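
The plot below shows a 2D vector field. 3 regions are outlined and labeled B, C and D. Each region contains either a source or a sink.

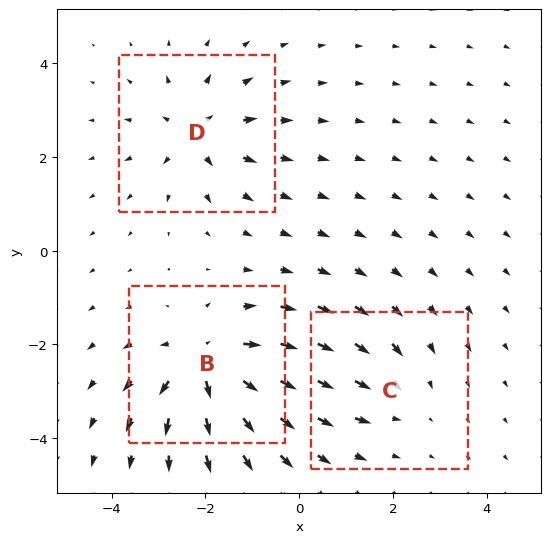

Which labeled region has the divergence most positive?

Divergence at each region's feature centre — B: about +5, C: about -2, D: about +4. Region B is most positive.

B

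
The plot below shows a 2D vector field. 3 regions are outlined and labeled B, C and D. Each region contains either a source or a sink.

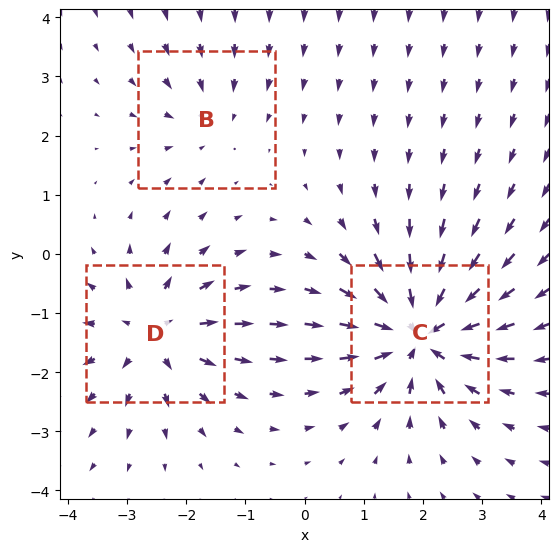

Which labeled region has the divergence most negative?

Divergence at each region's feature centre — B: about -2, C: about -6, D: about +4. Region C is most negative.

C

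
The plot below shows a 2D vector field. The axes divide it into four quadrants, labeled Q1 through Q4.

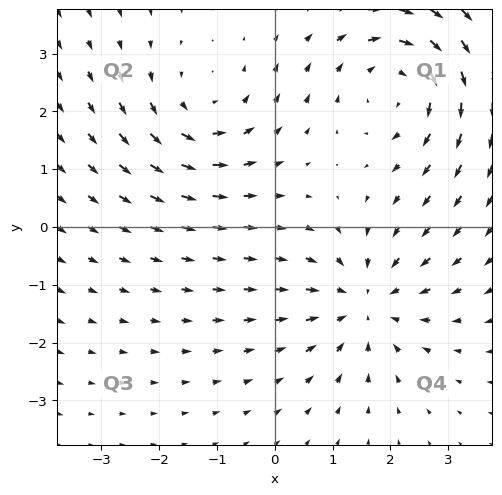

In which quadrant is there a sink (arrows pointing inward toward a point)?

Q4

The sink sits at approximately (1.6, -1.3), which lies in quadrant Q4. The divergence there is about -4, negative as expected for a sink.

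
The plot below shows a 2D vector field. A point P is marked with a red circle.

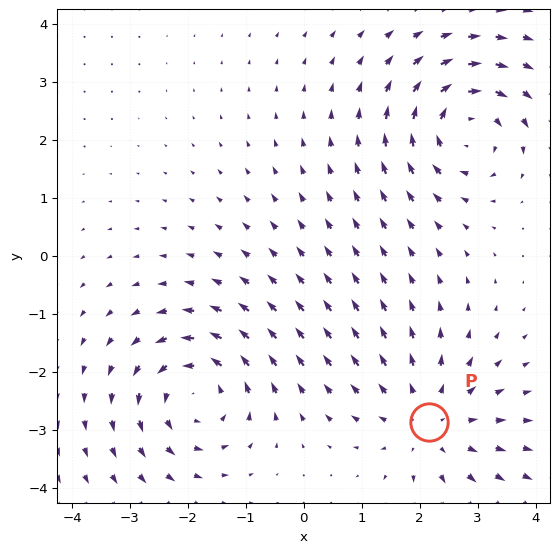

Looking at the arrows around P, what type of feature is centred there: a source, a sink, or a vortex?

At P (2.2, -2.9) the arrows spread outward. Divergence about +3, curl ≈0 — positive divergence with near-zero curl is a source.

source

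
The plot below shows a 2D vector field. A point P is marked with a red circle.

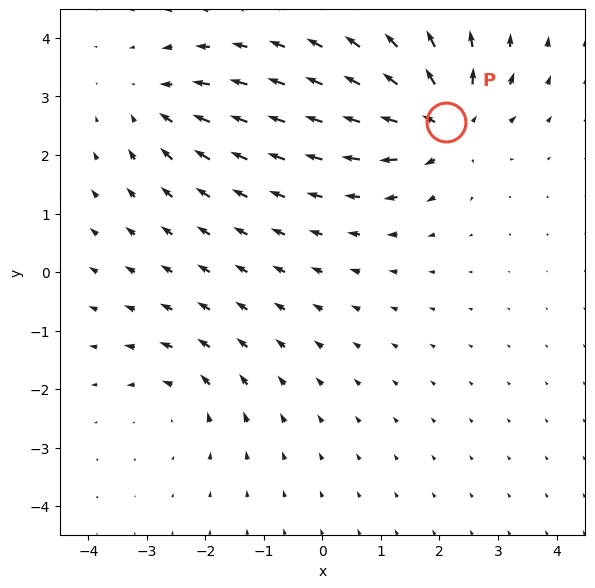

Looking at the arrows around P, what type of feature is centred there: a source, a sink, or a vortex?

At P (2.1, 2.6) the arrows spread outward. Divergence about +6, curl ≈0 — positive divergence with near-zero curl is a source.

source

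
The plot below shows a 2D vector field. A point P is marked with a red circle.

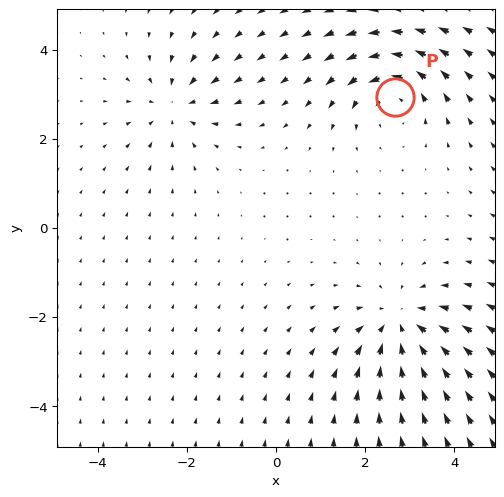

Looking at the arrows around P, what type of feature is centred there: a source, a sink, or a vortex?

At P (2.7, 2.9) the arrows circulate counterclockwise. Divergence ≈0, curl about +4 — near-zero divergence with nonzero curl is a vortex.

vortex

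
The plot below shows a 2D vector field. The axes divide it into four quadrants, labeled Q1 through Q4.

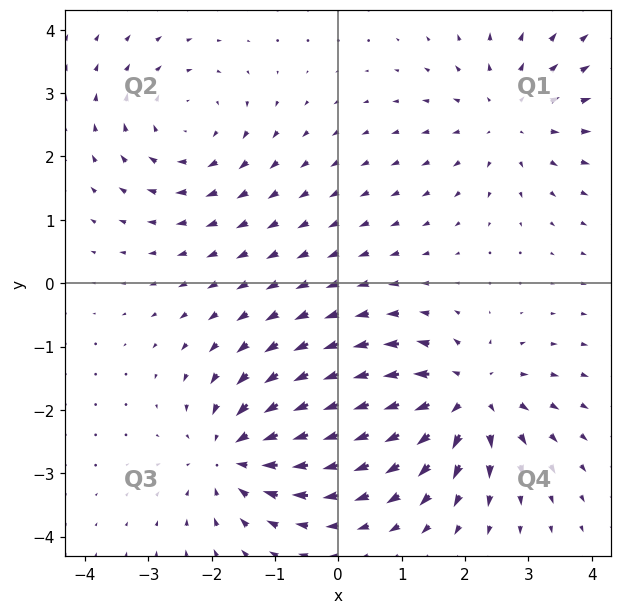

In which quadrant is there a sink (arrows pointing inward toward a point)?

The sink sits at approximately (-1.6, -2.7), which lies in quadrant Q3. The divergence there is about -5, negative as expected for a sink.

Q3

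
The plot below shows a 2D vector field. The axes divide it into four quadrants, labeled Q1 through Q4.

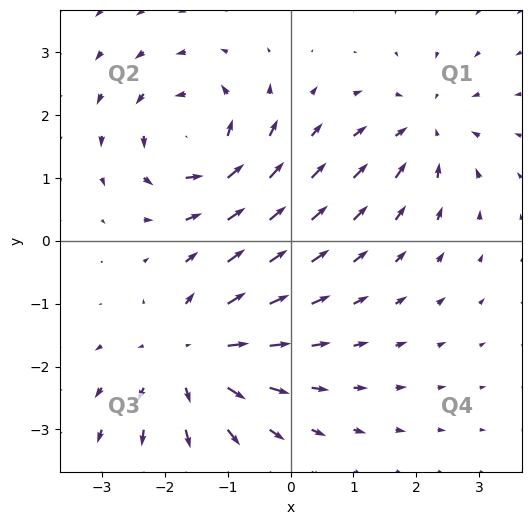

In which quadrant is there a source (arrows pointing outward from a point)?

The source sits at approximately (-1.6, -1.8), which lies in quadrant Q3. The divergence there is about +4, positive as expected for a source.

Q3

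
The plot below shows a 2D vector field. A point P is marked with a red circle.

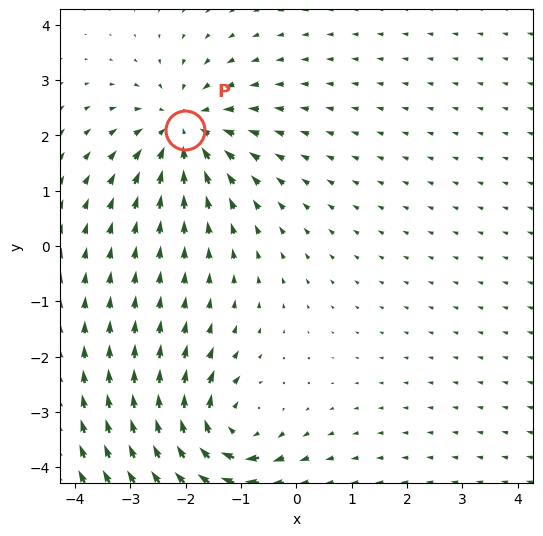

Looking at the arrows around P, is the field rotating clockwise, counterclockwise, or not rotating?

Near P at (-2.0, 2.1) the arrows show no circulation. The curl there is ≈0.

not rotating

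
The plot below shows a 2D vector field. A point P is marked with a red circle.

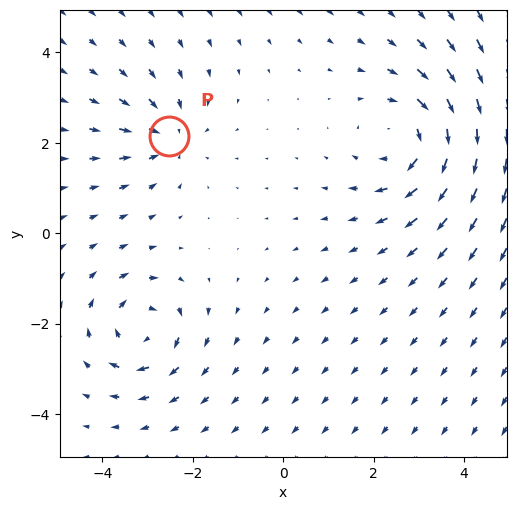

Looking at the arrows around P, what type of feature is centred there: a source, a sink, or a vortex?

At P (-2.5, 2.1) the arrows converge inward. Divergence about -3, curl ≈0 — negative divergence with near-zero curl is a sink.

sink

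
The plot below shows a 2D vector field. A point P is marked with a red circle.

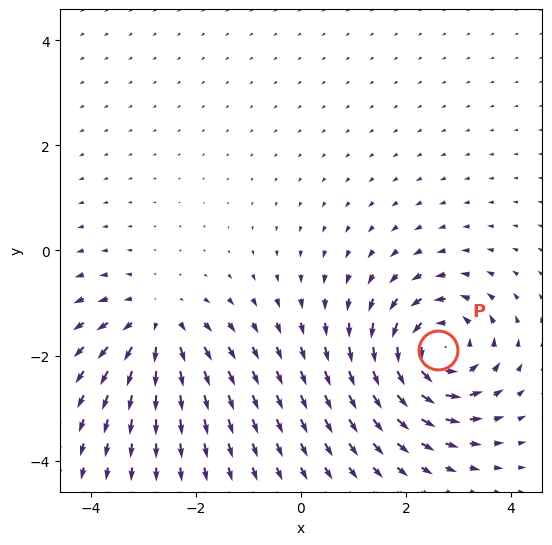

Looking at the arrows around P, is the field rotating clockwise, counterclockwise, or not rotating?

Near P at (2.6, -1.9) the arrows circulate counterclockwise. The curl (z-component) there is about +5; positive curl means counterclockwise rotation.

counterclockwise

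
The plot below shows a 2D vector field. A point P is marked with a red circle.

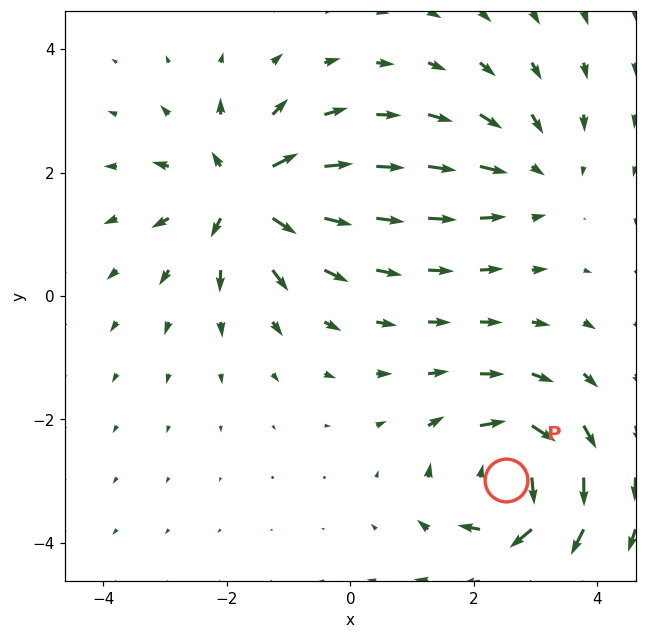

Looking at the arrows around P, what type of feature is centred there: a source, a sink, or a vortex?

vortex

At P (2.5, -3.0) the arrows circulate clockwise. Divergence ≈0, curl about -6 — near-zero divergence with nonzero curl is a vortex.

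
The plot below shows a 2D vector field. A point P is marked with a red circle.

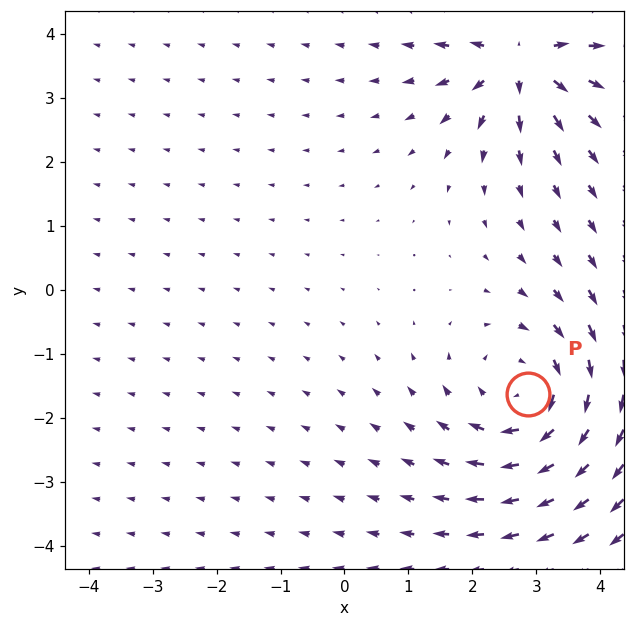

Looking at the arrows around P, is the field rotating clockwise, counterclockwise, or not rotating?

Near P at (2.9, -1.6) the arrows circulate clockwise. The curl (z-component) there is about -3; negative curl means clockwise rotation.

clockwise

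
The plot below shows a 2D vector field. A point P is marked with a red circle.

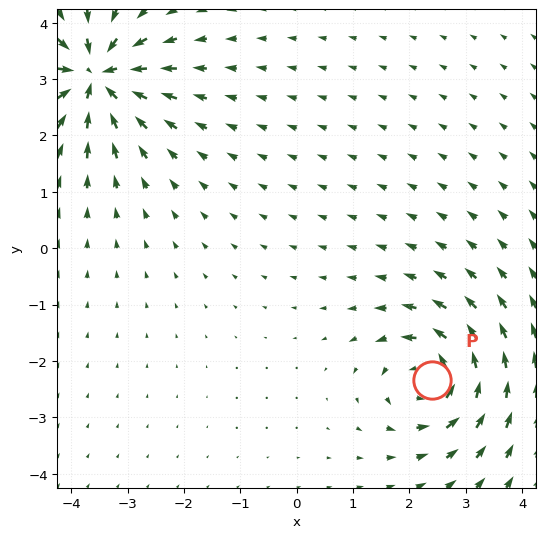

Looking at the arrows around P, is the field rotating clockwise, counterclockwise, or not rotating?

Near P at (2.4, -2.3) the arrows circulate counterclockwise. The curl (z-component) there is about +5; positive curl means counterclockwise rotation.

counterclockwise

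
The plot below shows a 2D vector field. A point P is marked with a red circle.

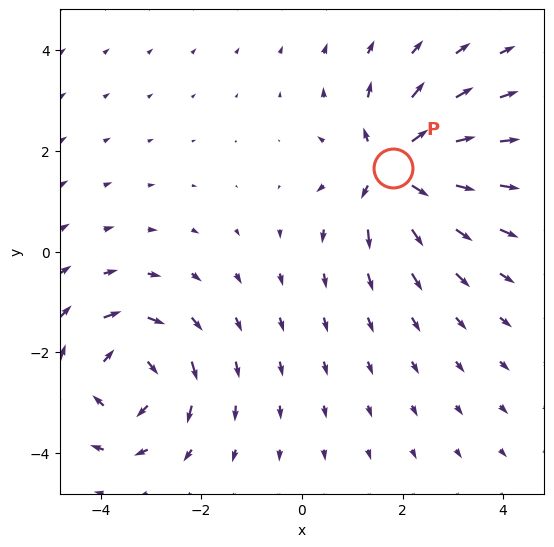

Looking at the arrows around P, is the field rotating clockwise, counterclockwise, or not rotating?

not rotating

Near P at (1.8, 1.7) the arrows show no circulation. The curl there is ≈0.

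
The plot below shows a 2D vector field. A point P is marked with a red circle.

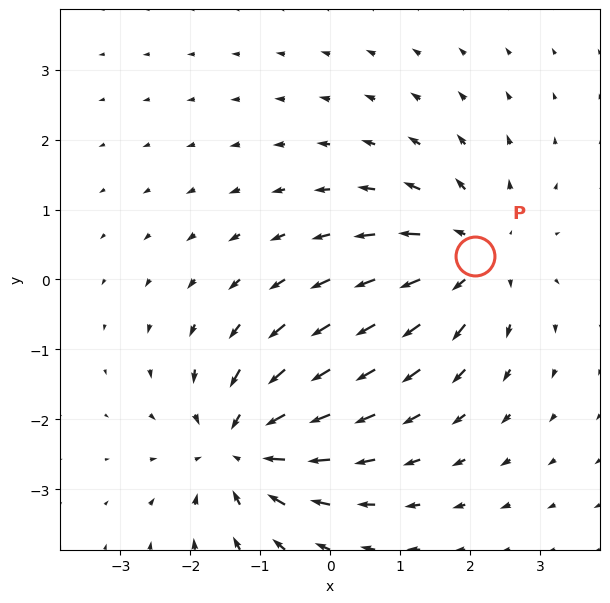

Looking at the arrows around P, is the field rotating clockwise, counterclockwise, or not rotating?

not rotating

Near P at (2.1, 0.3) the arrows show no circulation. The curl there is ≈0.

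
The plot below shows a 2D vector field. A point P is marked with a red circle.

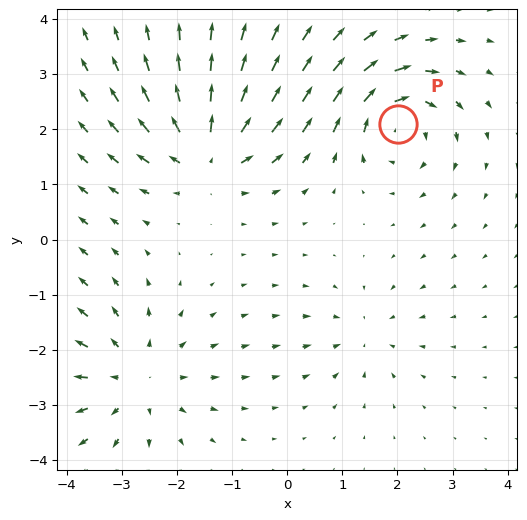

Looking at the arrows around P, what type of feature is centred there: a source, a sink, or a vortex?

vortex

At P (2.0, 2.1) the arrows circulate clockwise. Divergence ≈0, curl about -6 — near-zero divergence with nonzero curl is a vortex.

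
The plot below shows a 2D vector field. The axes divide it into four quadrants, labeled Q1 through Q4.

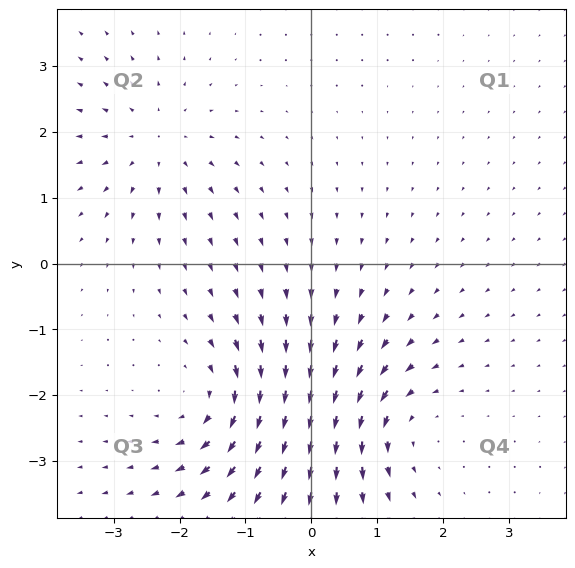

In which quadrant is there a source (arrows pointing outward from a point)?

The source sits at approximately (-2.4, 1.8), which lies in quadrant Q2. The divergence there is about +4, positive as expected for a source.

Q2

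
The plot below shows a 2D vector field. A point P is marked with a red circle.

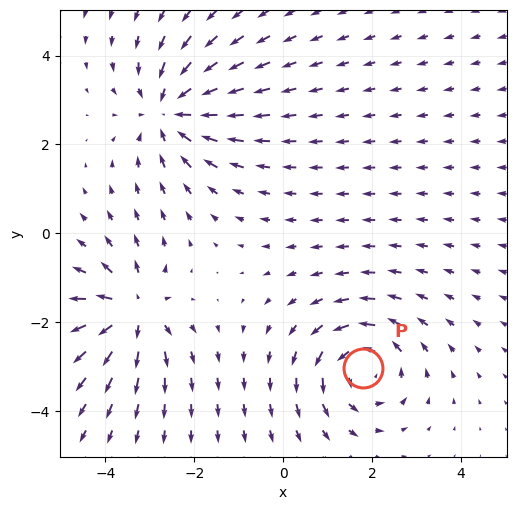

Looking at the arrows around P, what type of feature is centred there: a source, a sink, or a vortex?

vortex

At P (1.8, -3.0) the arrows circulate counterclockwise. Divergence ≈0, curl about +3 — near-zero divergence with nonzero curl is a vortex.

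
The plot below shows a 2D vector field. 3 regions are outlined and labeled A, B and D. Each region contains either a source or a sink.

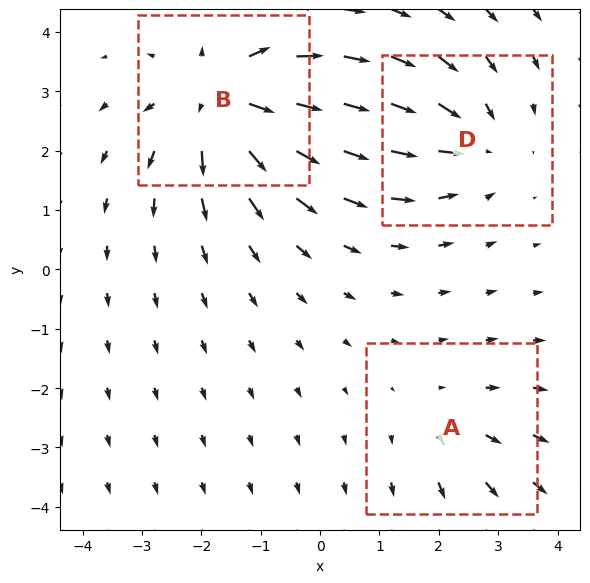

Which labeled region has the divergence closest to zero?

Divergence at each region's feature centre — A: about +2, B: about +5, D: about -3. Region A is closest to zero.

A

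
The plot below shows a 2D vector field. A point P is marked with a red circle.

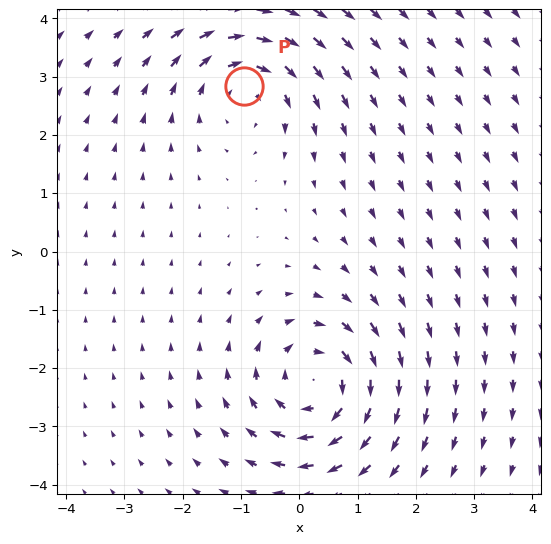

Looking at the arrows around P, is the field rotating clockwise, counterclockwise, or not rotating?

clockwise

Near P at (-1.0, 2.8) the arrows circulate clockwise. The curl (z-component) there is about -4; negative curl means clockwise rotation.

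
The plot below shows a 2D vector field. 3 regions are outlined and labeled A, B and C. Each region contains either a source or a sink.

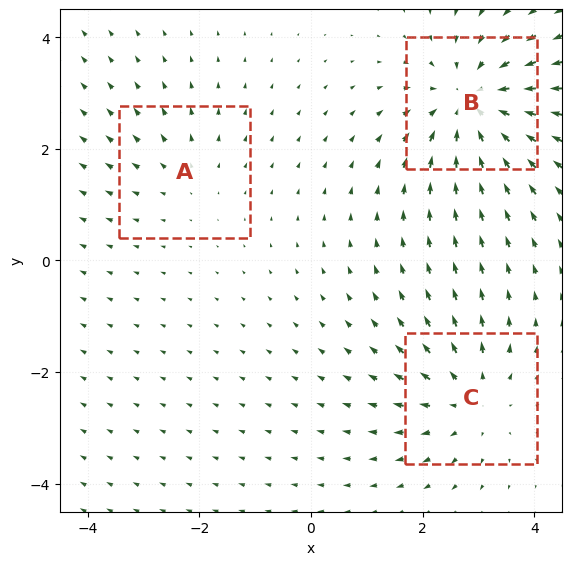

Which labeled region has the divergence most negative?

Divergence at each region's feature centre — A: about +2, B: about -4, C: about +3. Region B is most negative.

B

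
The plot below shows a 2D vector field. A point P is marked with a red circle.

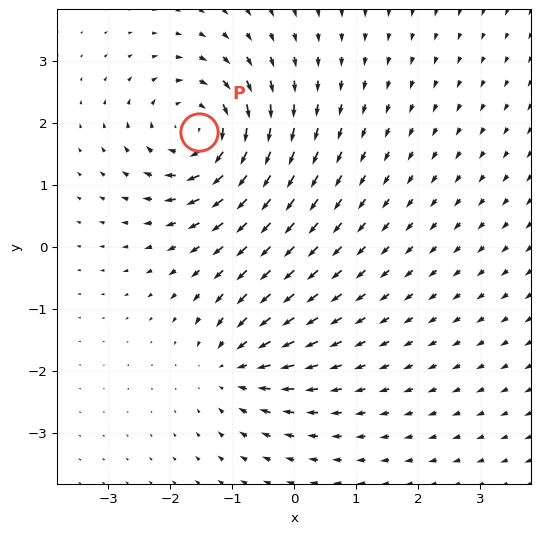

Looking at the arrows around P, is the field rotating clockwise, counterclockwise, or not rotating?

clockwise

Near P at (-1.5, 1.9) the arrows circulate clockwise. The curl (z-component) there is about -6; negative curl means clockwise rotation.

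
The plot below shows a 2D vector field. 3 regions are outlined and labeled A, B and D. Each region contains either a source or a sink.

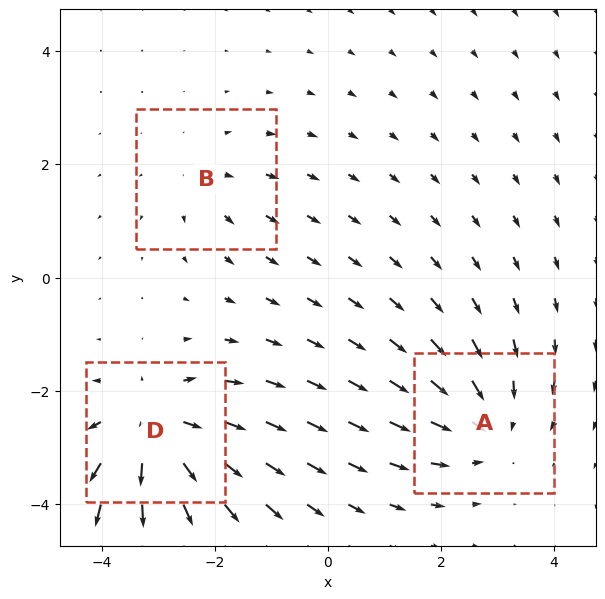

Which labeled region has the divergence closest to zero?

B

Divergence at each region's feature centre — A: about -3, B: about +2, D: about +5. Region B is closest to zero.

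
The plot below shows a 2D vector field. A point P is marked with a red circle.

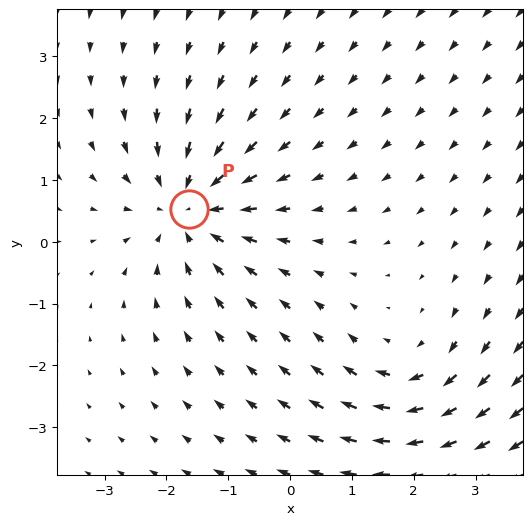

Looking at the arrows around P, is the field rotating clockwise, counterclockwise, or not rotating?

Near P at (-1.6, 0.5) the arrows show no circulation. The curl there is ≈0.

not rotating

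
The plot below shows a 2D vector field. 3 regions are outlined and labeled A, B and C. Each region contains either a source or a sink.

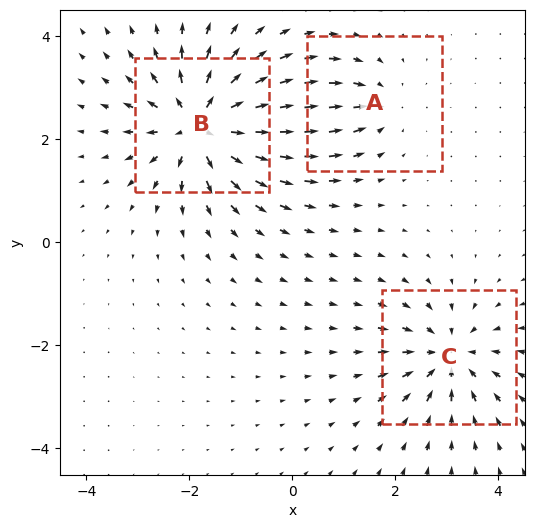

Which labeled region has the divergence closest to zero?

A

Divergence at each region's feature centre — A: about -3, B: about +6, C: about -4. Region A is closest to zero.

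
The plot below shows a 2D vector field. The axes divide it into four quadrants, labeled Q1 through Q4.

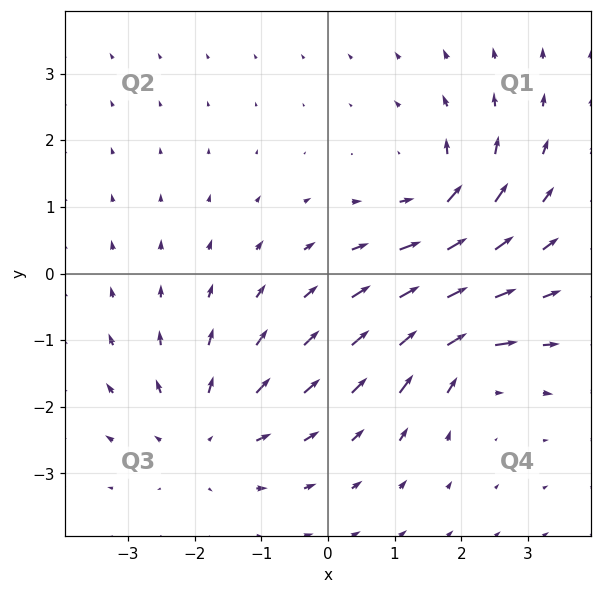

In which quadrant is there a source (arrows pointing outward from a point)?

The source sits at approximately (-1.8, -2.4), which lies in quadrant Q3. The divergence there is about +3, positive as expected for a source.

Q3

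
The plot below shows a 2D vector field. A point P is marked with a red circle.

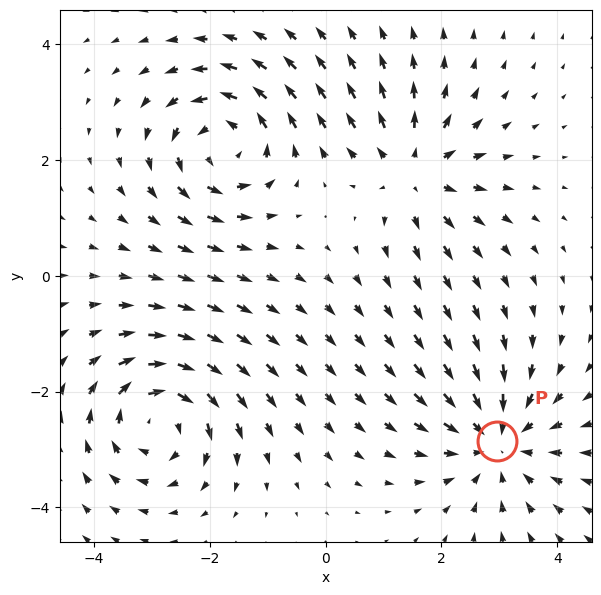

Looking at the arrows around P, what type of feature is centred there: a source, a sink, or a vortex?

At P (3.0, -2.9) the arrows converge inward. Divergence about -4, curl ≈0 — negative divergence with near-zero curl is a sink.

sink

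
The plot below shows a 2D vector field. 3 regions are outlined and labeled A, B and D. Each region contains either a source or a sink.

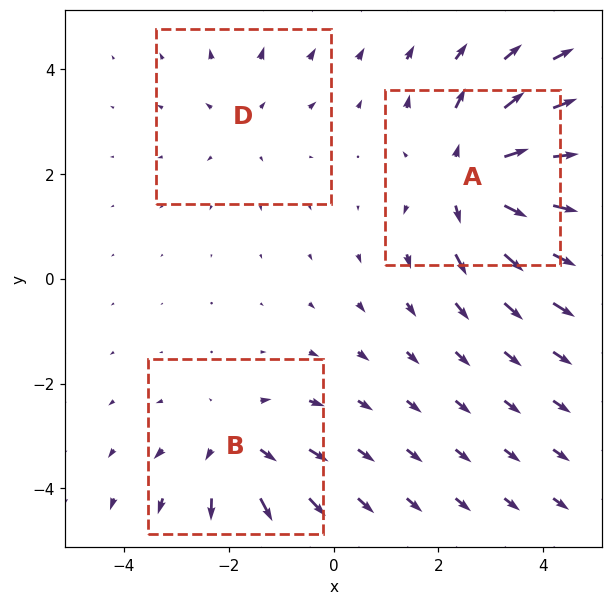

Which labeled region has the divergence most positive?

Divergence at each region's feature centre — A: about +5, B: about +3, D: about +2. Region A is most positive.

A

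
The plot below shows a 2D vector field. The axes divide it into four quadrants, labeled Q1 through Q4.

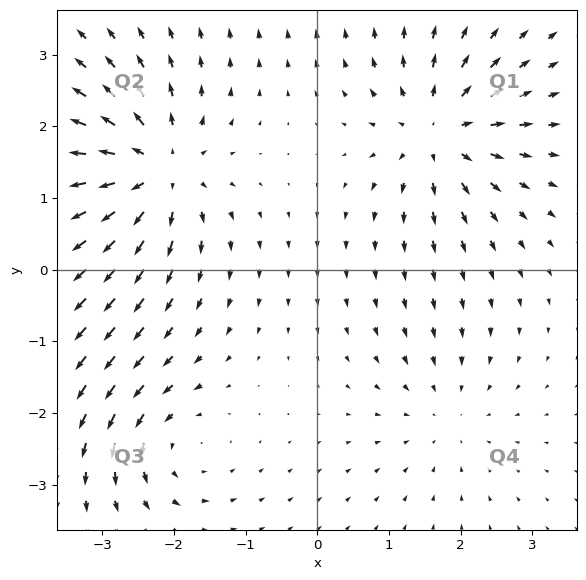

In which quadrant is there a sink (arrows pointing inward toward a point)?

The sink sits at approximately (1.8, -2.0), which lies in quadrant Q4. The divergence there is about -3, negative as expected for a sink.

Q4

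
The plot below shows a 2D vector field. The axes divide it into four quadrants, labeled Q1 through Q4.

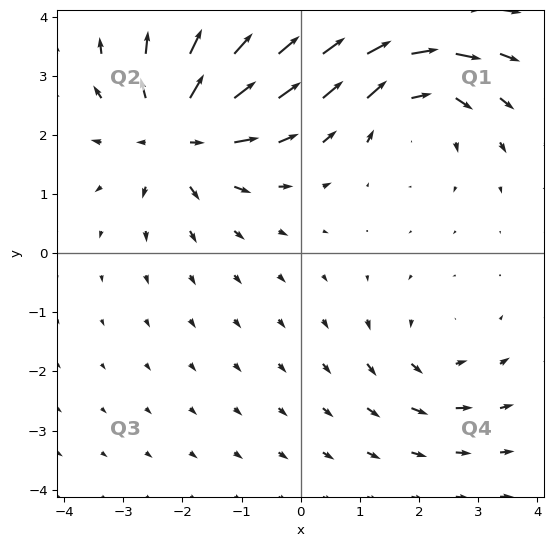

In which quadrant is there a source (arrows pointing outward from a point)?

The source sits at approximately (-2.1, 2.1), which lies in quadrant Q2. The divergence there is about +6, positive as expected for a source.

Q2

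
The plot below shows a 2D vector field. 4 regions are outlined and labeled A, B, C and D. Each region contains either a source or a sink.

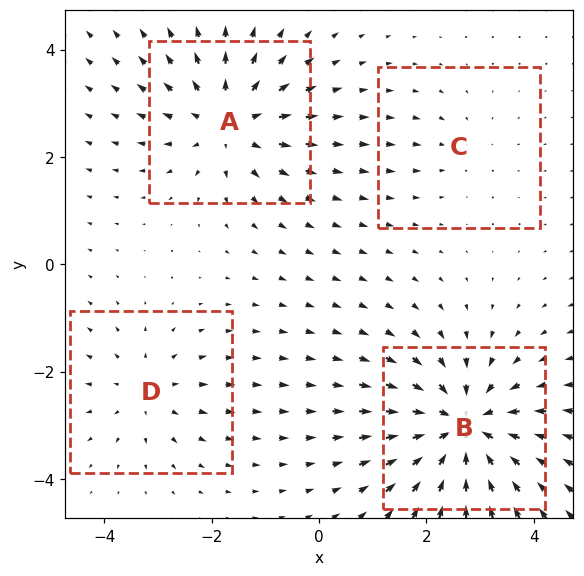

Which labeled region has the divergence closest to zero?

Divergence at each region's feature centre — A: about +5, B: about -7, C: about -2, D: about +3. Region C is closest to zero.

C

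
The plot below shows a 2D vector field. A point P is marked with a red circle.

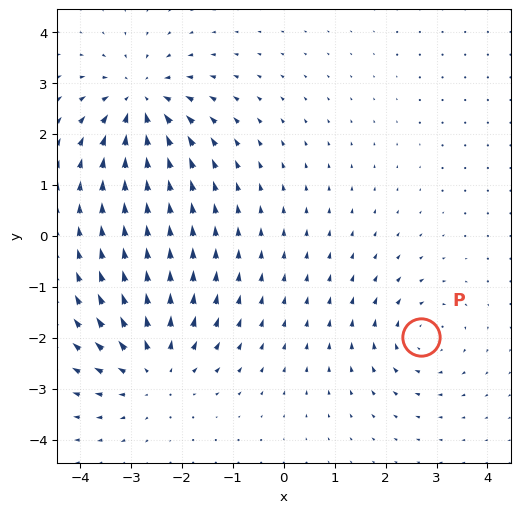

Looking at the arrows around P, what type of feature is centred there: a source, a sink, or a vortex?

vortex

At P (2.7, -2.0) the arrows circulate clockwise. Divergence ≈0, curl about -4 — near-zero divergence with nonzero curl is a vortex.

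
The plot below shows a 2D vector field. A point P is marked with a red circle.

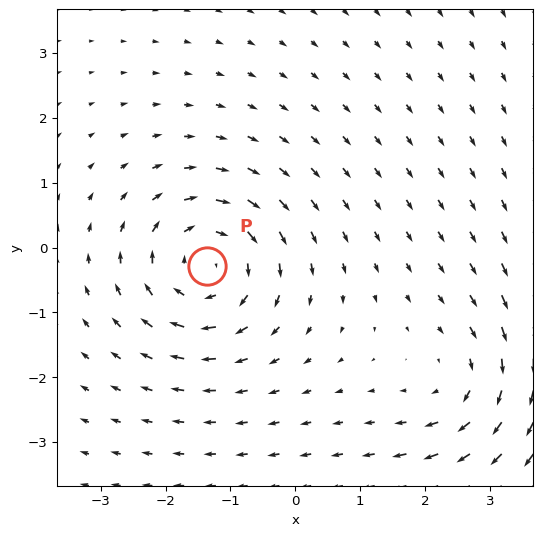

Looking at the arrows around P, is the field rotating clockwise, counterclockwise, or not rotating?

clockwise

Near P at (-1.4, -0.3) the arrows circulate clockwise. The curl (z-component) there is about -4; negative curl means clockwise rotation.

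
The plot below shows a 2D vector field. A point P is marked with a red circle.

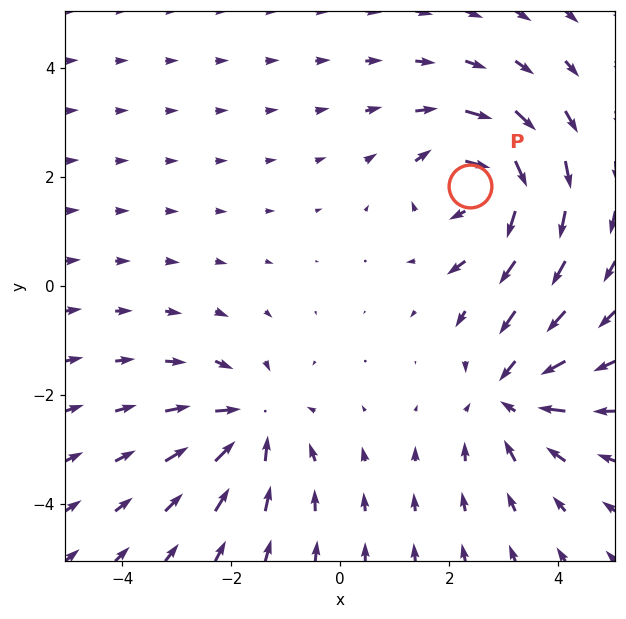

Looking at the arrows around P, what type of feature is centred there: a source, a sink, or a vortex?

At P (2.4, 1.8) the arrows circulate clockwise. Divergence ≈0, curl about -4 — near-zero divergence with nonzero curl is a vortex.

vortex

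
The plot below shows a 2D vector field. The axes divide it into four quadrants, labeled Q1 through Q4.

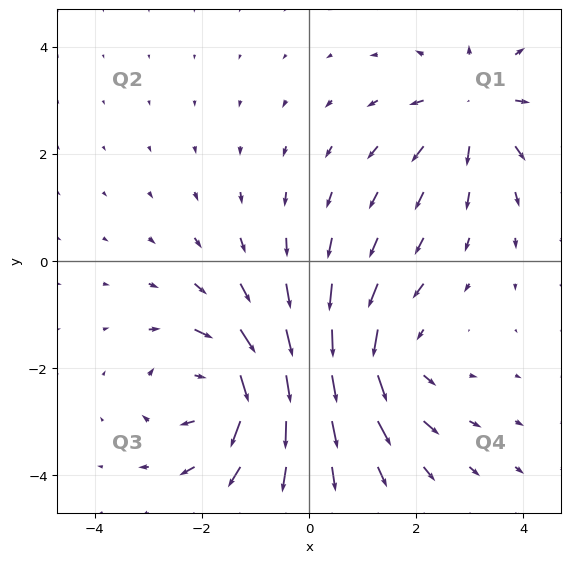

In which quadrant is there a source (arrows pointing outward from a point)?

The source sits at approximately (3.1, 2.9), which lies in quadrant Q1. The divergence there is about +4, positive as expected for a source.

Q1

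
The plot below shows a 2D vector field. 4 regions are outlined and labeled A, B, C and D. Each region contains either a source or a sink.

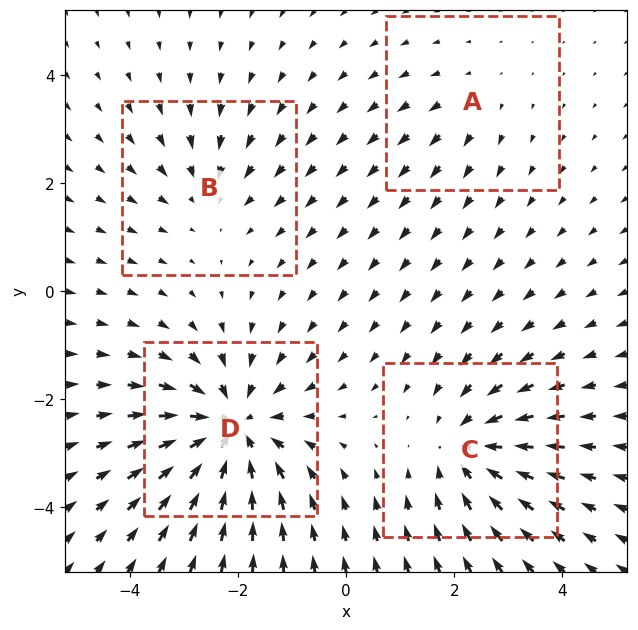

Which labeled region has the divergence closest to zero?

Divergence at each region's feature centre — A: about +2, B: about -3, C: about -5, D: about -7. Region A is closest to zero.

A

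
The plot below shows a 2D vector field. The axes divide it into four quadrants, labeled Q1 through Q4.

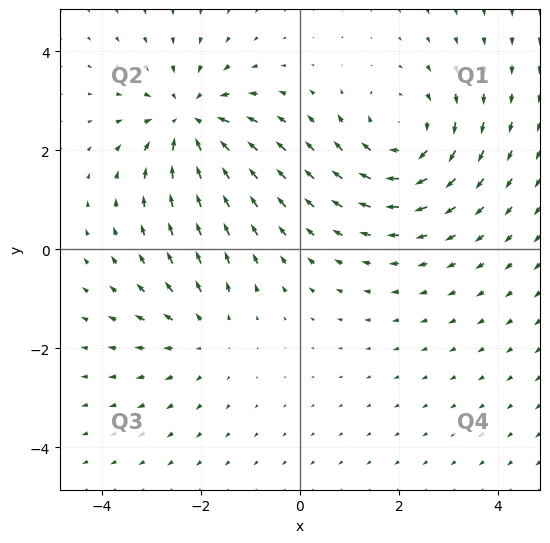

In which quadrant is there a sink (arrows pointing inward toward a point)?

Q2

The sink sits at approximately (-2.2, 2.6), which lies in quadrant Q2. The divergence there is about -4, negative as expected for a sink.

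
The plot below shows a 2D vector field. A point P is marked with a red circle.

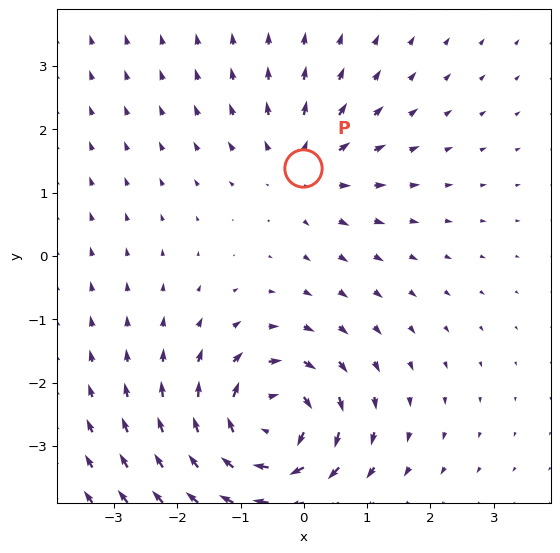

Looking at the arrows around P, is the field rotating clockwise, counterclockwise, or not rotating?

not rotating

Near P at (-0.0, 1.4) the arrows show no circulation. The curl there is ≈0.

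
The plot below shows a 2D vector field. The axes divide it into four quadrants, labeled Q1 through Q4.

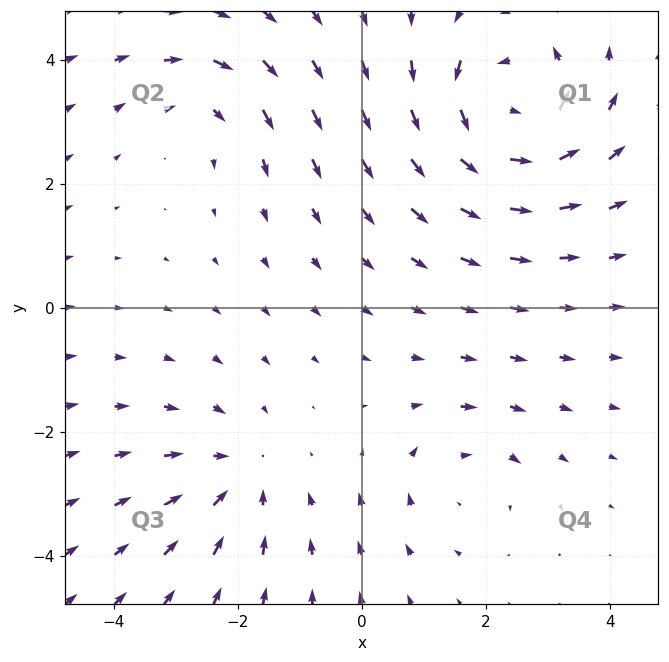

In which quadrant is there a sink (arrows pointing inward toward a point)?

Q3

The sink sits at approximately (-2.0, -2.7), which lies in quadrant Q3. The divergence there is about -3, negative as expected for a sink.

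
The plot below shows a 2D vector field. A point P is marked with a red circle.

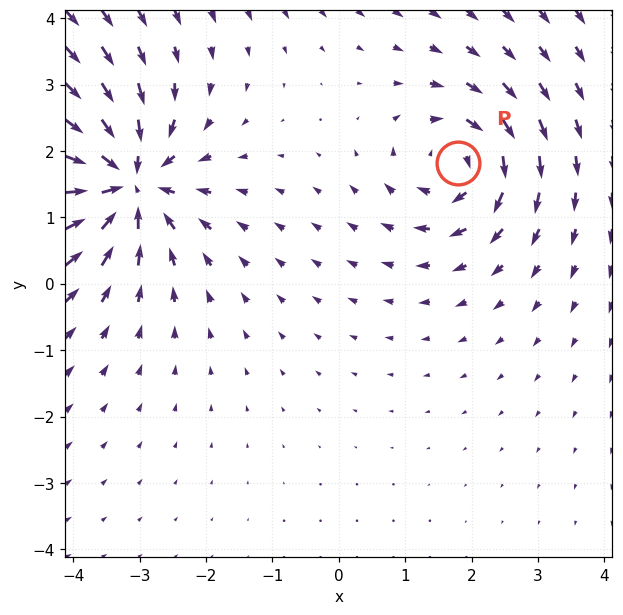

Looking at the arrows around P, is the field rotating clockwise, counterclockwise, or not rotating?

clockwise

Near P at (1.8, 1.8) the arrows circulate clockwise. The curl (z-component) there is about -4; negative curl means clockwise rotation.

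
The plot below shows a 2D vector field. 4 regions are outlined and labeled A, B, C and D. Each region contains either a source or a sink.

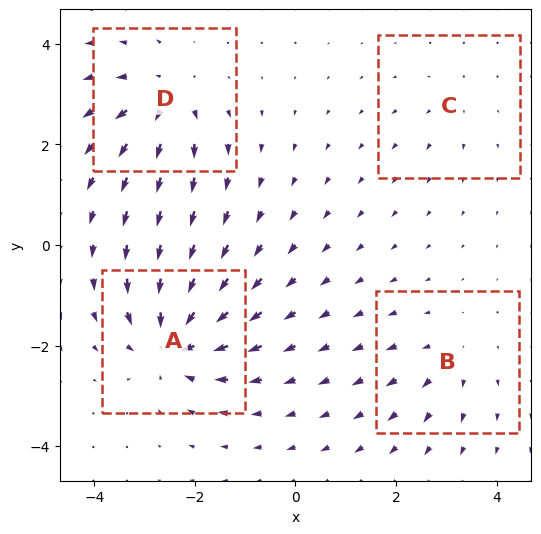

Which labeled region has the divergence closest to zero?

C

Divergence at each region's feature centre — A: about -8, B: about +3, C: about +2, D: about +6. Region C is closest to zero.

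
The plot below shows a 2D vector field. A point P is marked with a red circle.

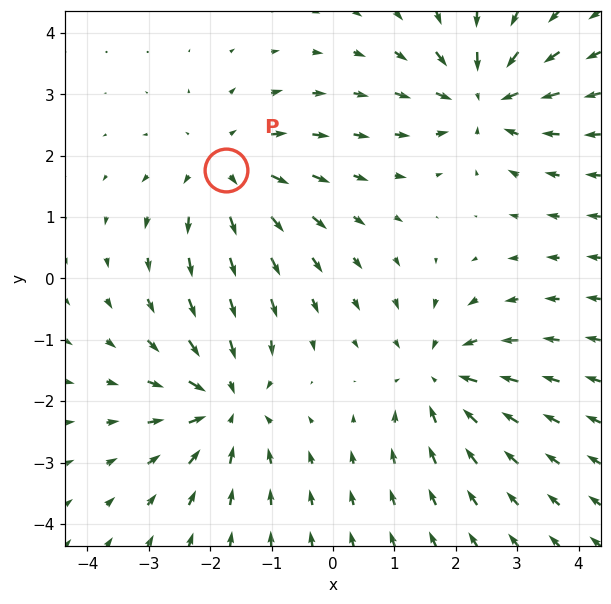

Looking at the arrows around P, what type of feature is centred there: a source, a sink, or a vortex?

source

At P (-1.7, 1.8) the arrows spread outward. Divergence about +4, curl ≈0 — positive divergence with near-zero curl is a source.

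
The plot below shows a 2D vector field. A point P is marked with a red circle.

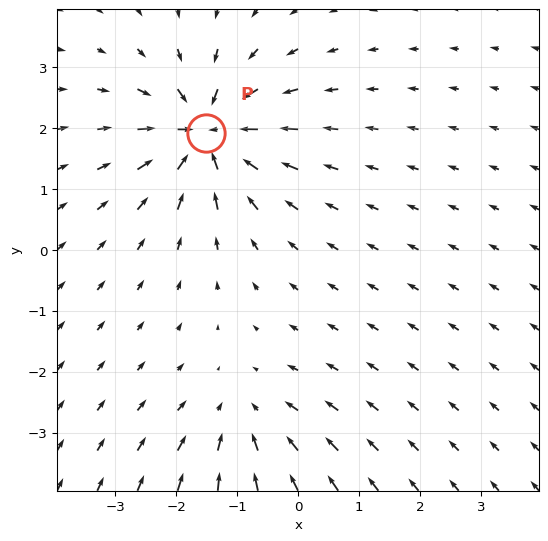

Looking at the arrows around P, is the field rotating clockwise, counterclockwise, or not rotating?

Near P at (-1.5, 1.9) the arrows show no circulation. The curl there is ≈0.

not rotating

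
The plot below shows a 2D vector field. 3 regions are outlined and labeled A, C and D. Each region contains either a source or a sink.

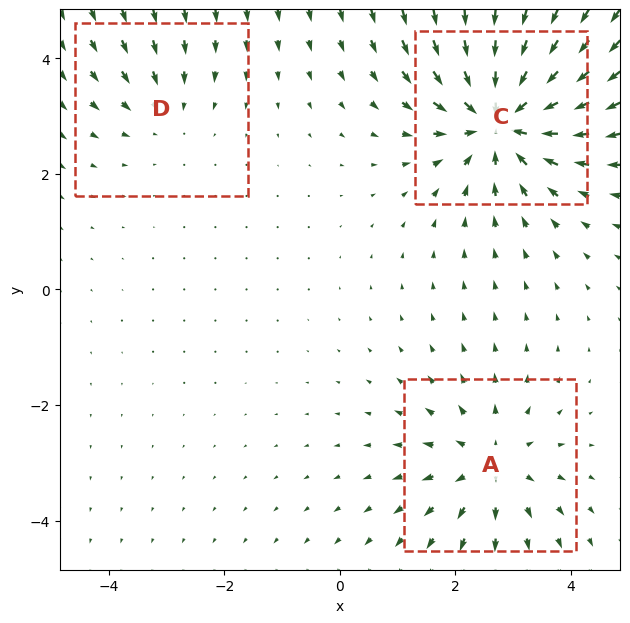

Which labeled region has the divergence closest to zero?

D

Divergence at each region's feature centre — A: about +3, C: about -5, D: about -2. Region D is closest to zero.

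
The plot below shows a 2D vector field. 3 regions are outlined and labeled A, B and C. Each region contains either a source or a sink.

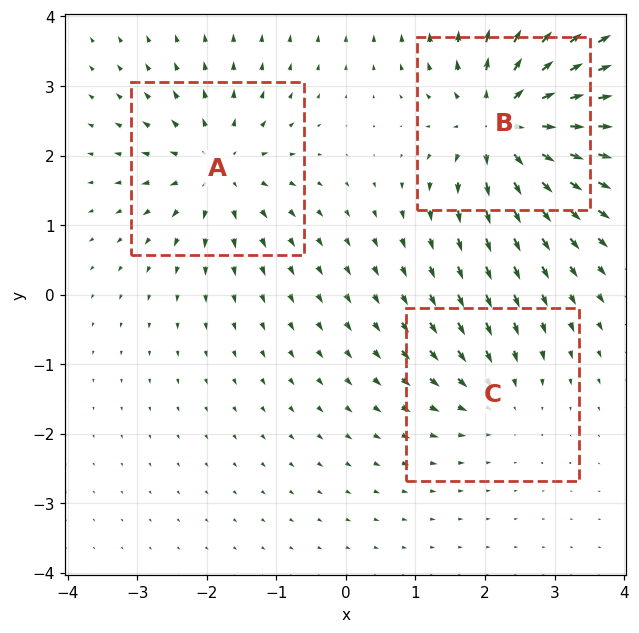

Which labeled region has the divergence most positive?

B

Divergence at each region's feature centre — A: about +4, B: about +6, C: about -3. Region B is most positive.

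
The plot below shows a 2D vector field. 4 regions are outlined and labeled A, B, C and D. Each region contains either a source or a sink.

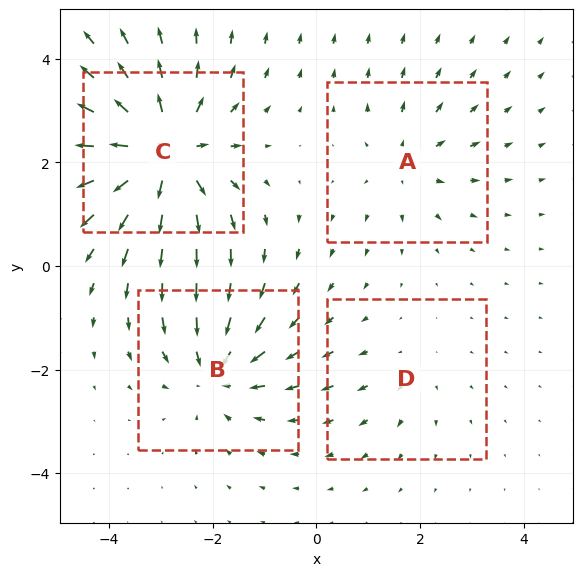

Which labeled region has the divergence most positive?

C

Divergence at each region's feature centre — A: about +3, B: about -5, C: about +7, D: about +2. Region C is most positive.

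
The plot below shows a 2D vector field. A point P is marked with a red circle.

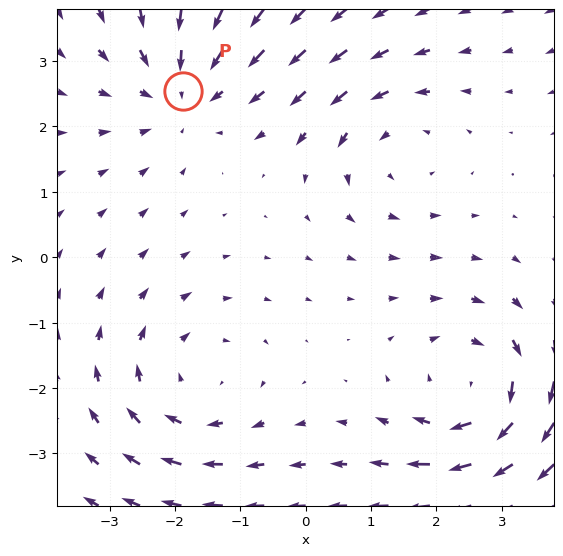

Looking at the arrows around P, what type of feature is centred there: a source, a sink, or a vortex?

sink

At P (-1.9, 2.5) the arrows converge inward. Divergence about -3, curl ≈0 — negative divergence with near-zero curl is a sink.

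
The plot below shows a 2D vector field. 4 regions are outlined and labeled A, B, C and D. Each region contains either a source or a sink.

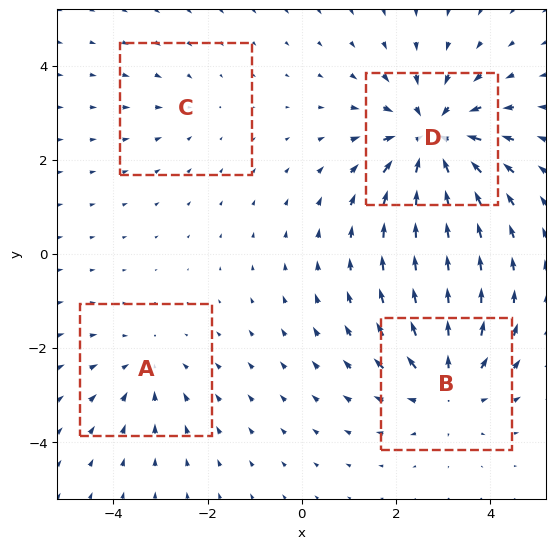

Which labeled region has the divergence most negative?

D

Divergence at each region's feature centre — A: about -3, B: about +5, C: about -2, D: about -7. Region D is most negative.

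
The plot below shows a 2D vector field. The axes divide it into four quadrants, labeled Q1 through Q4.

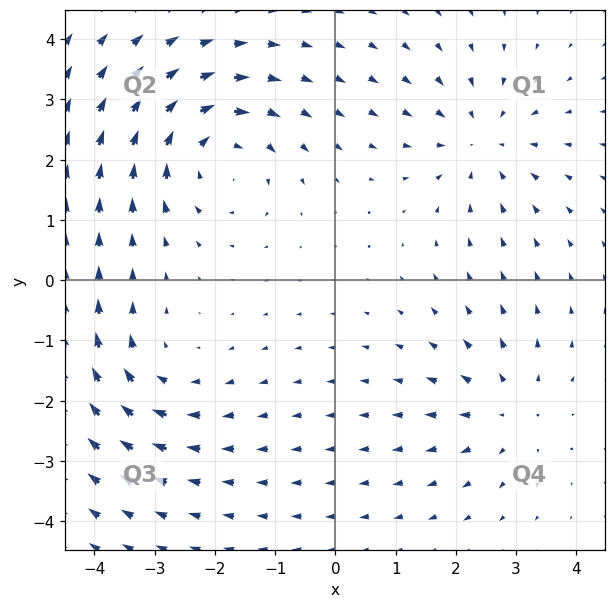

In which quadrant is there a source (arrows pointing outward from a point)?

Q4

The source sits at approximately (2.9, -2.1), which lies in quadrant Q4. The divergence there is about +3, positive as expected for a source.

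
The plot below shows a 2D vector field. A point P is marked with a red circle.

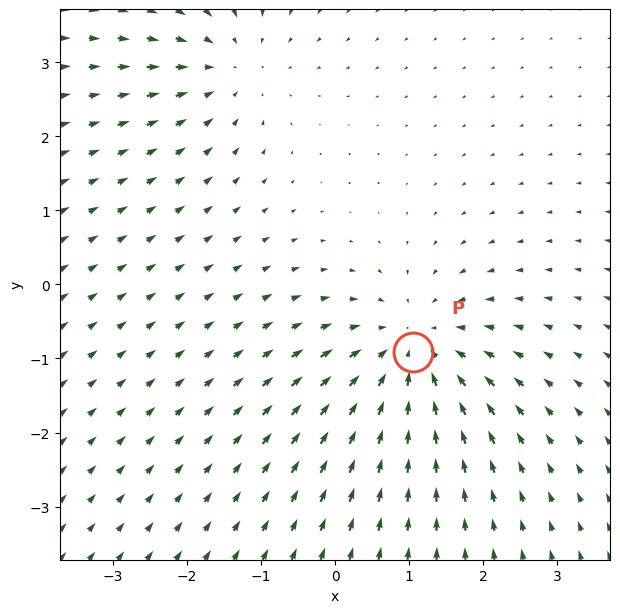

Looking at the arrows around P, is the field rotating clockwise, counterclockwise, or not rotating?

Near P at (1.1, -0.9) the arrows show no circulation. The curl there is ≈0.

not rotating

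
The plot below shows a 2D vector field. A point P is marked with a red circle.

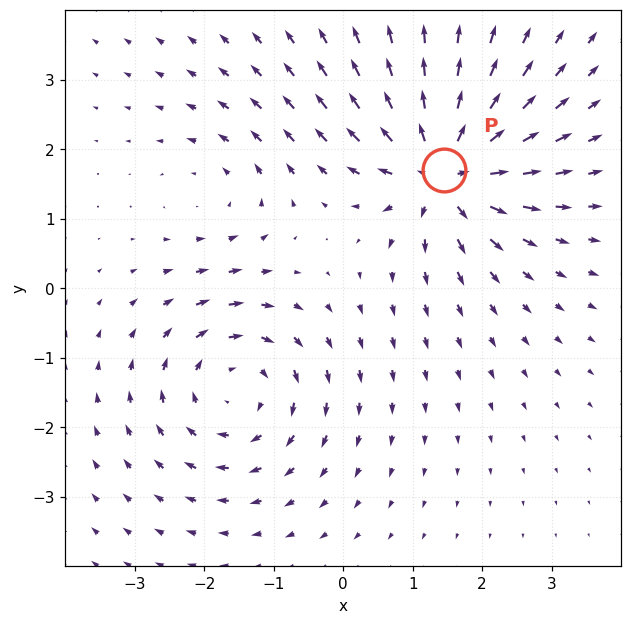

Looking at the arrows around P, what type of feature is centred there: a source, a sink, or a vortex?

At P (1.5, 1.7) the arrows spread outward. Divergence about +7, curl ≈0 — positive divergence with near-zero curl is a source.

source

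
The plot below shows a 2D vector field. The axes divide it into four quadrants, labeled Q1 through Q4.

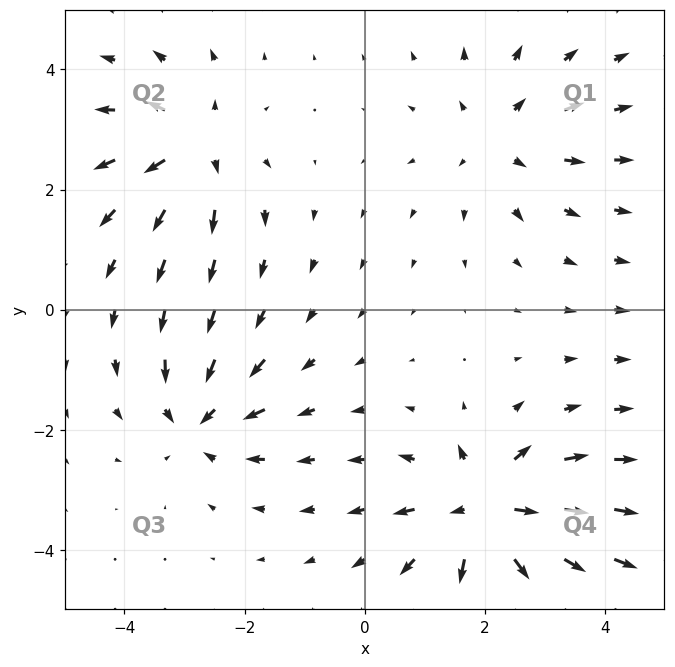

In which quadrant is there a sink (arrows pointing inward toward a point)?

Q3

The sink sits at approximately (-2.7, -1.8), which lies in quadrant Q3. The divergence there is about -4, negative as expected for a sink.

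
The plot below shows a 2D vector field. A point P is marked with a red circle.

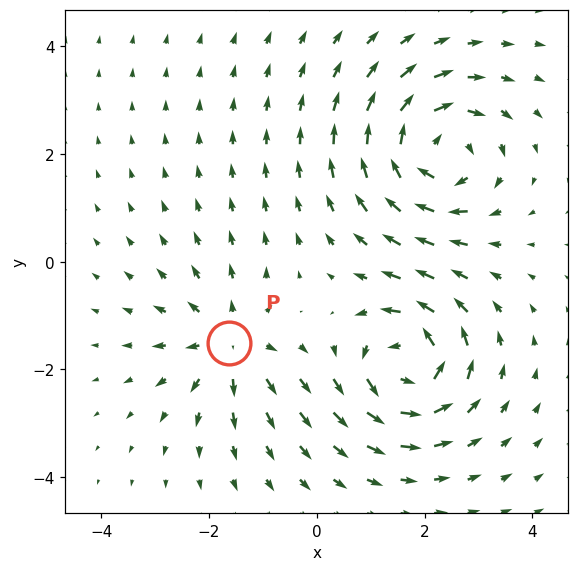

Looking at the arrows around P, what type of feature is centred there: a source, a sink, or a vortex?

At P (-1.6, -1.5) the arrows spread outward. Divergence about +4, curl ≈0 — positive divergence with near-zero curl is a source.

source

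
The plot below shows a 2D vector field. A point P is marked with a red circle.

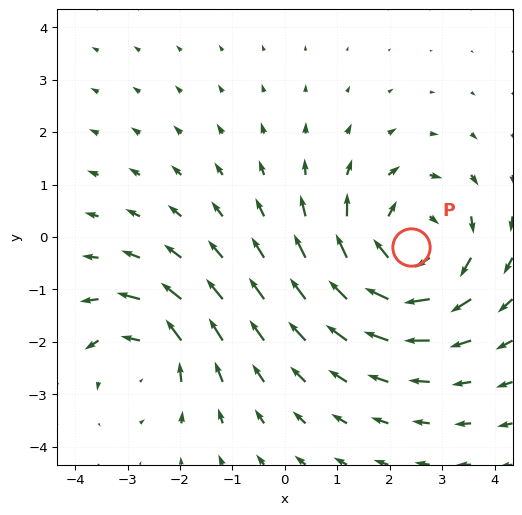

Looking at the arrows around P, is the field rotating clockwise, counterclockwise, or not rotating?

clockwise

Near P at (2.4, -0.2) the arrows circulate clockwise. The curl (z-component) there is about -4; negative curl means clockwise rotation.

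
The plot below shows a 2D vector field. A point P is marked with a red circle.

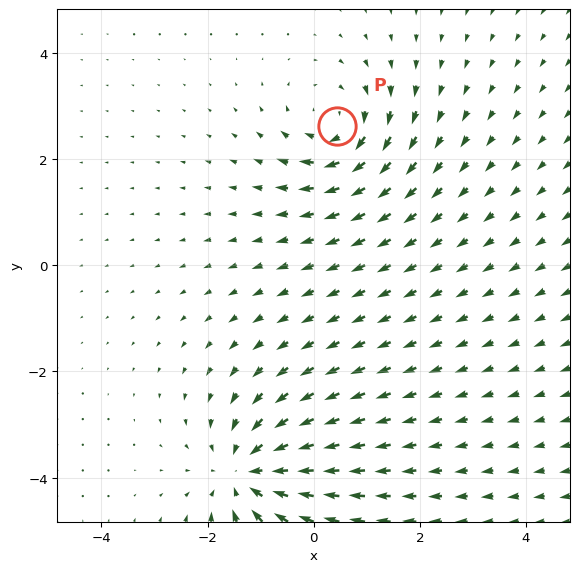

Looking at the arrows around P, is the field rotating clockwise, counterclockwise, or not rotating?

Near P at (0.4, 2.6) the arrows circulate clockwise. The curl (z-component) there is about -4; negative curl means clockwise rotation.

clockwise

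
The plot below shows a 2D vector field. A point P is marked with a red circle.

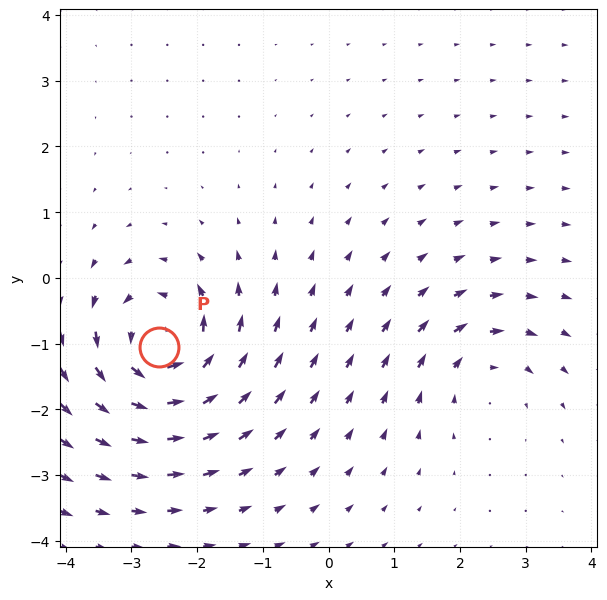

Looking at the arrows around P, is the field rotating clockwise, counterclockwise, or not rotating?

counterclockwise

Near P at (-2.6, -1.0) the arrows circulate counterclockwise. The curl (z-component) there is about +6; positive curl means counterclockwise rotation.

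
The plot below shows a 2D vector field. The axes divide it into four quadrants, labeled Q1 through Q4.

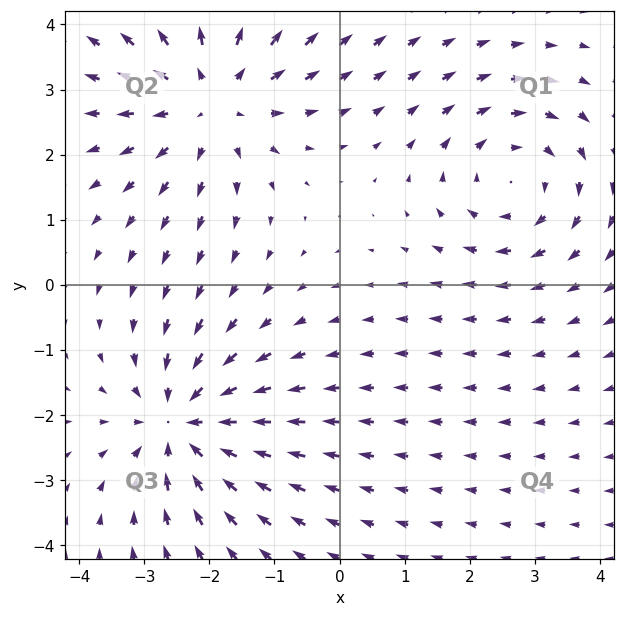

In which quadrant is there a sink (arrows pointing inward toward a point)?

Q3

The sink sits at approximately (-2.4, -2.1), which lies in quadrant Q3. The divergence there is about -4, negative as expected for a sink.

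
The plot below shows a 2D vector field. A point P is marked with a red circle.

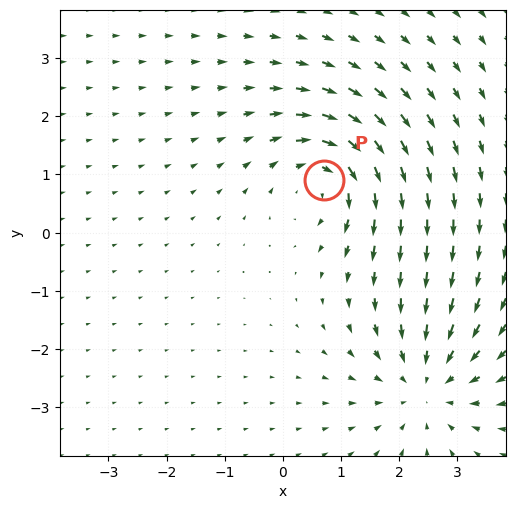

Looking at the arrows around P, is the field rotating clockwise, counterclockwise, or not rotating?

Near P at (0.7, 0.9) the arrows circulate clockwise. The curl (z-component) there is about -5; negative curl means clockwise rotation.

clockwise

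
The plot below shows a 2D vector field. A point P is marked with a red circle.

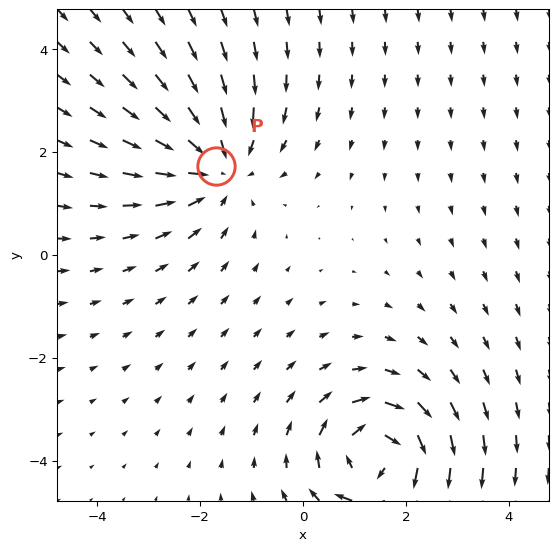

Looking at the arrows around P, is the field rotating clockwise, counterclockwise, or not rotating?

not rotating

Near P at (-1.7, 1.7) the arrows show no circulation. The curl there is ≈0.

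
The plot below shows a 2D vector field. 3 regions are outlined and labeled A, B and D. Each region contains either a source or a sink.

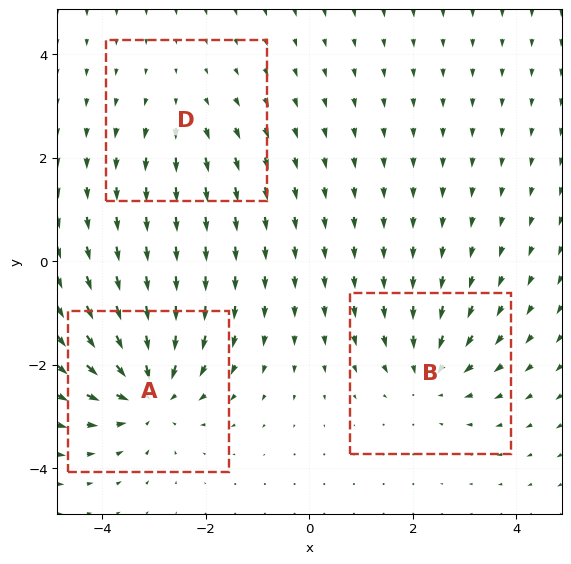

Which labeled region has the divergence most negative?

Divergence at each region's feature centre — A: about -5, B: about -3, D: about +2. Region A is most negative.

A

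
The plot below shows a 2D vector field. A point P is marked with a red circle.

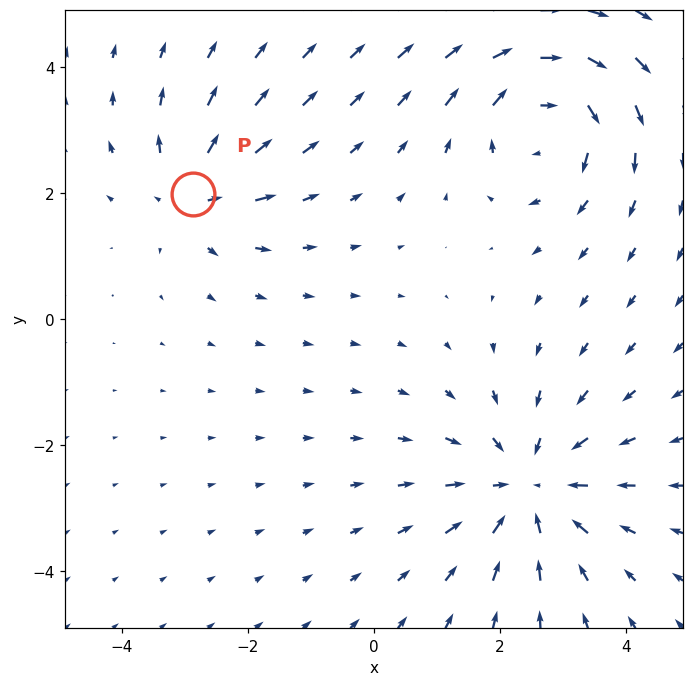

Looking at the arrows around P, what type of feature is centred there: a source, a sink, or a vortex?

source

At P (-2.9, 2.0) the arrows spread outward. Divergence about +4, curl ≈0 — positive divergence with near-zero curl is a source.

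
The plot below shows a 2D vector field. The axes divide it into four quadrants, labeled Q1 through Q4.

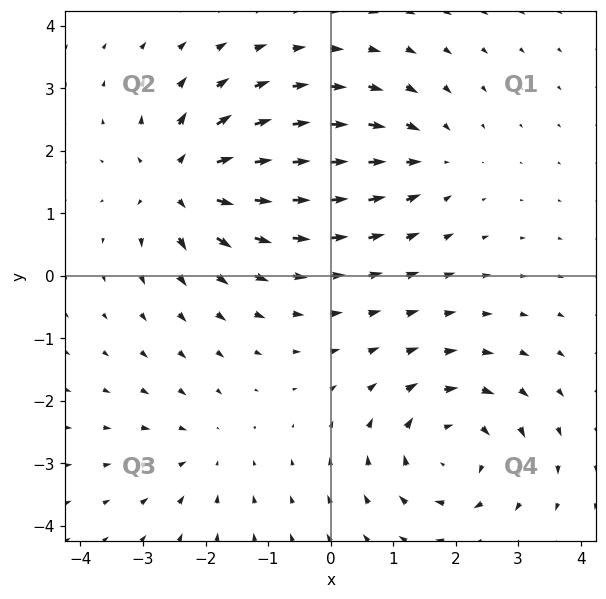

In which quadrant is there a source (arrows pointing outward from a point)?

The source sits at approximately (-2.4, 1.5), which lies in quadrant Q2. The divergence there is about +6, positive as expected for a source.

Q2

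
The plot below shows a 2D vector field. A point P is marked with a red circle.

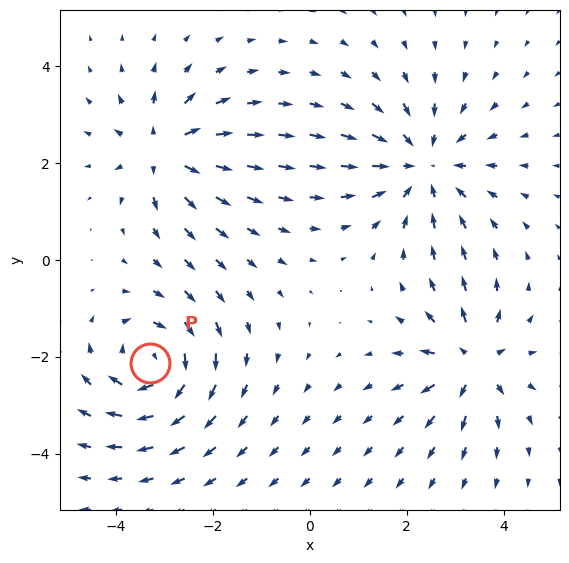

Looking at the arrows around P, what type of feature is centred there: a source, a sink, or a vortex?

At P (-3.3, -2.1) the arrows circulate clockwise. Divergence ≈0, curl about -5 — near-zero divergence with nonzero curl is a vortex.

vortex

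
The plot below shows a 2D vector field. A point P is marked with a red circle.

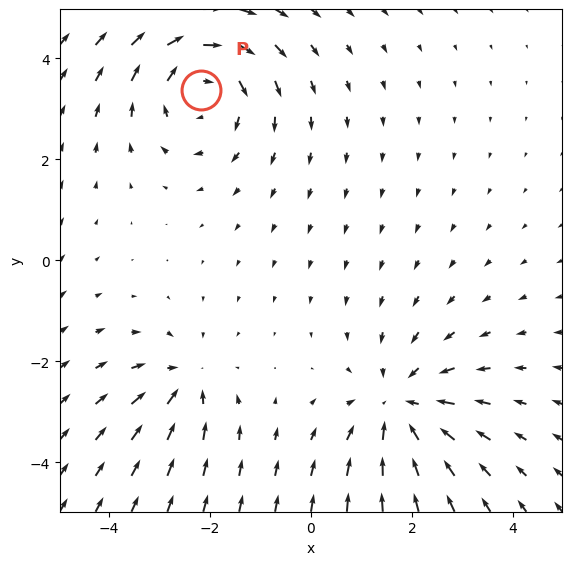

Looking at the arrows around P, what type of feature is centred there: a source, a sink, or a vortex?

At P (-2.2, 3.4) the arrows circulate clockwise. Divergence ≈0, curl about -4 — near-zero divergence with nonzero curl is a vortex.

vortex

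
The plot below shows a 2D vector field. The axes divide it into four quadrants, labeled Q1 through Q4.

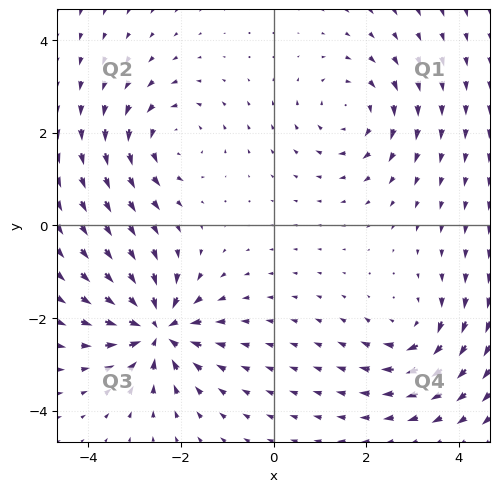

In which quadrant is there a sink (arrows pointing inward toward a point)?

Q3

The sink sits at approximately (-2.5, -2.3), which lies in quadrant Q3. The divergence there is about -6, negative as expected for a sink.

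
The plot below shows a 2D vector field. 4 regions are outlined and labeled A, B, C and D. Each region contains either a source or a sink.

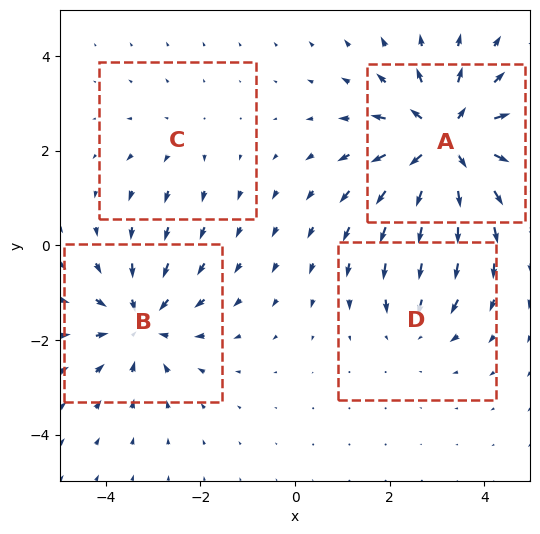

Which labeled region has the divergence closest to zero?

C

Divergence at each region's feature centre — A: about +7, B: about -5, C: about +2, D: about -3. Region C is closest to zero.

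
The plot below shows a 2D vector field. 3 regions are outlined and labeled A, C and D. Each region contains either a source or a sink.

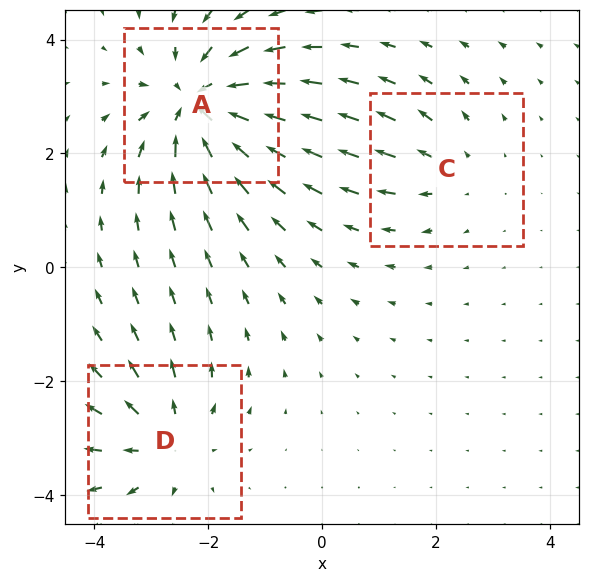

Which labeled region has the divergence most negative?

Divergence at each region's feature centre — A: about -5, C: about +2, D: about +3. Region A is most negative.

A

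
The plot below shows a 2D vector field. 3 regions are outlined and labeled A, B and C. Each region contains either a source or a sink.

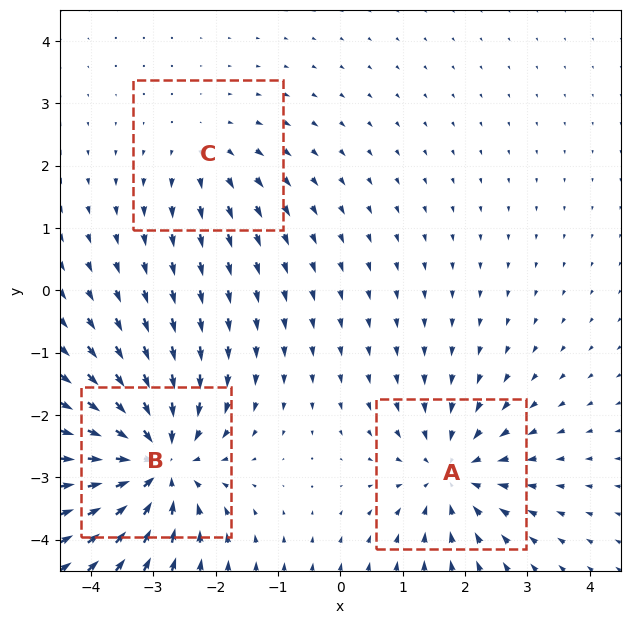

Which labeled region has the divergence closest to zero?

C

Divergence at each region's feature centre — A: about -4, B: about -5, C: about +2. Region C is closest to zero.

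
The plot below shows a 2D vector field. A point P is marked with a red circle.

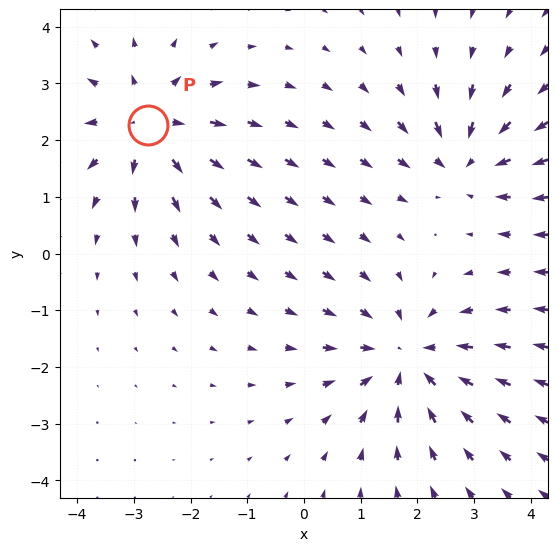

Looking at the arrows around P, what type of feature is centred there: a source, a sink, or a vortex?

source

At P (-2.7, 2.3) the arrows spread outward. Divergence about +4, curl ≈0 — positive divergence with near-zero curl is a source.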